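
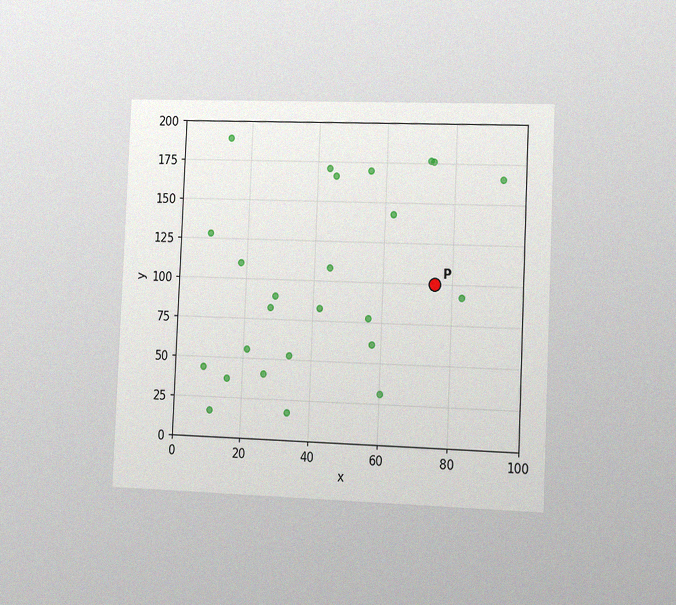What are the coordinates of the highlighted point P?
(75, 100)

The chart is tilted about 3° clockwise and viewed slightly from the right, with some photo noise. Following the gridlines from P to each axis, P sits at (75, 100).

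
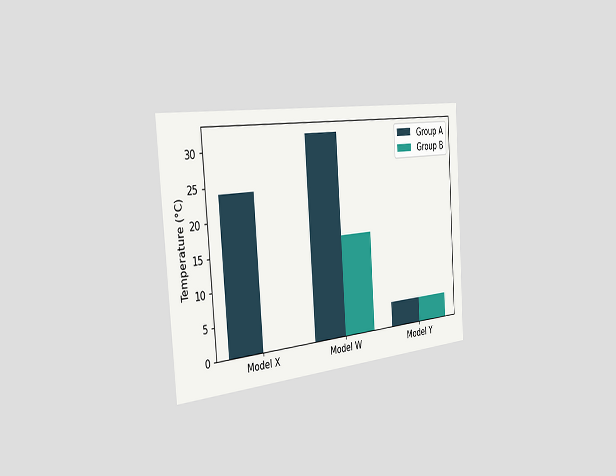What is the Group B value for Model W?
16°C

The chart is tilted about 4° counter-clockwise and viewed slightly from the left. The Group B bar at Model W reaches 16°C on the y-axis.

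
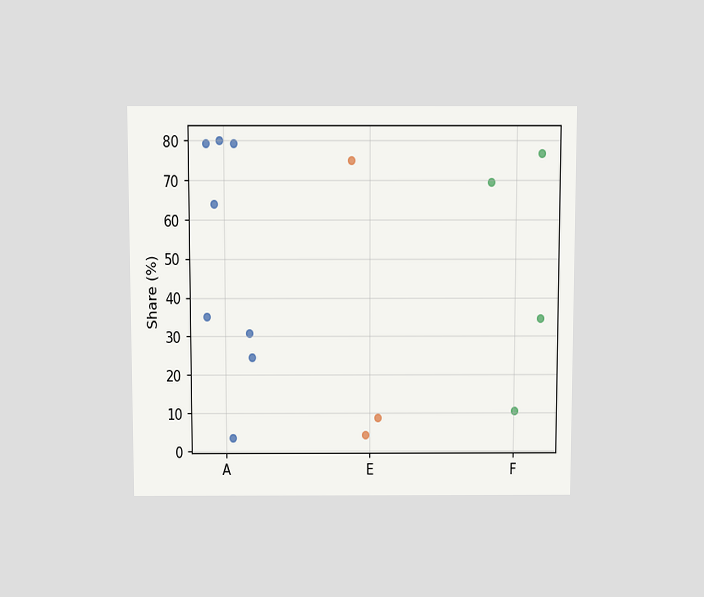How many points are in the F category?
4

The chart is viewed slightly from above. Counting the markers in the F column gives 4.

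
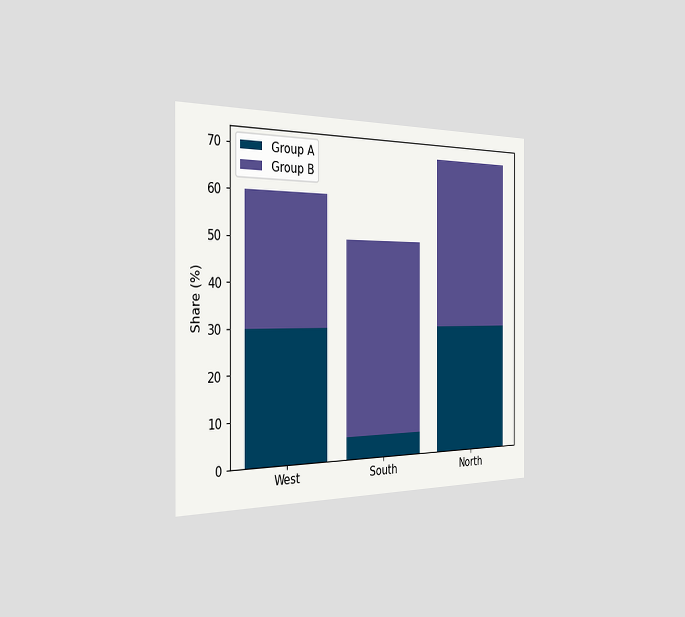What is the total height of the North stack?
The chart is viewed slightly from the left. The North stack's top reaches 70% on the y-axis.

70%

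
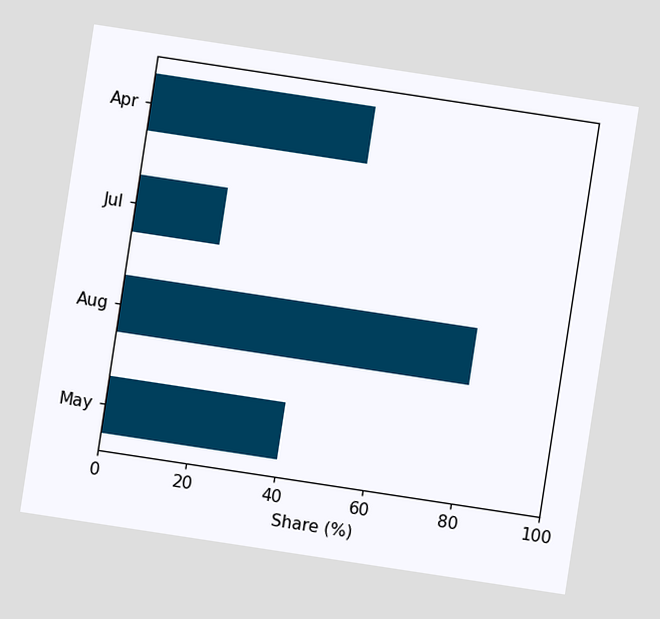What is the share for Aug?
80%

The chart is tilted about 9° clockwise. Reading along the chart's x-axis, the Aug bar reaches 80%.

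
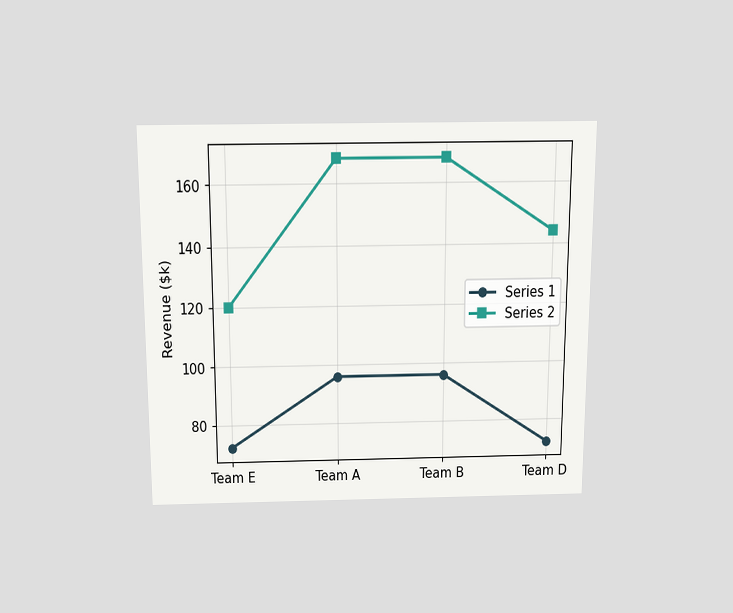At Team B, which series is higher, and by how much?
The chart is viewed slightly from above. At Team B, Series 2 sits above the other line by $72k.

Series 2, by $72k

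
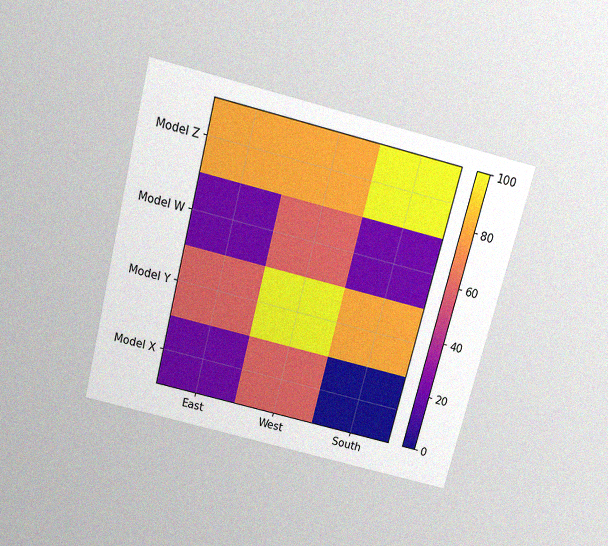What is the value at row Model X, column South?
The chart is tilted about 14° clockwise and viewed slightly from above, with some photo noise. Matching cell (Model X, South) against the colorbar gives 0.

0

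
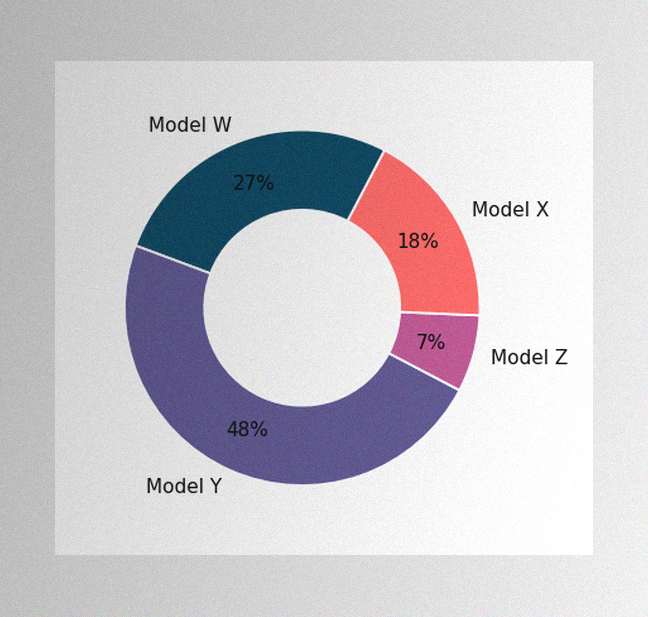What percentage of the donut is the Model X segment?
18%

The image has some photo noise and uneven lighting. The Model X segment takes up 18% of the ring.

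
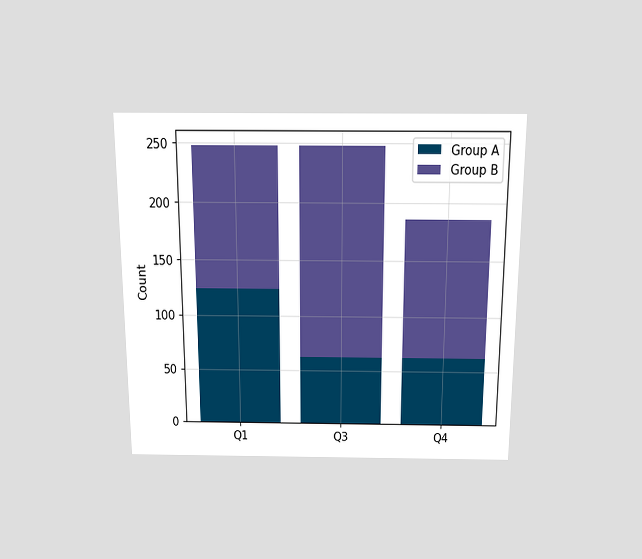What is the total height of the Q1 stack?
248

The chart is viewed slightly from above. The Q1 stack's top reaches 248 on the y-axis.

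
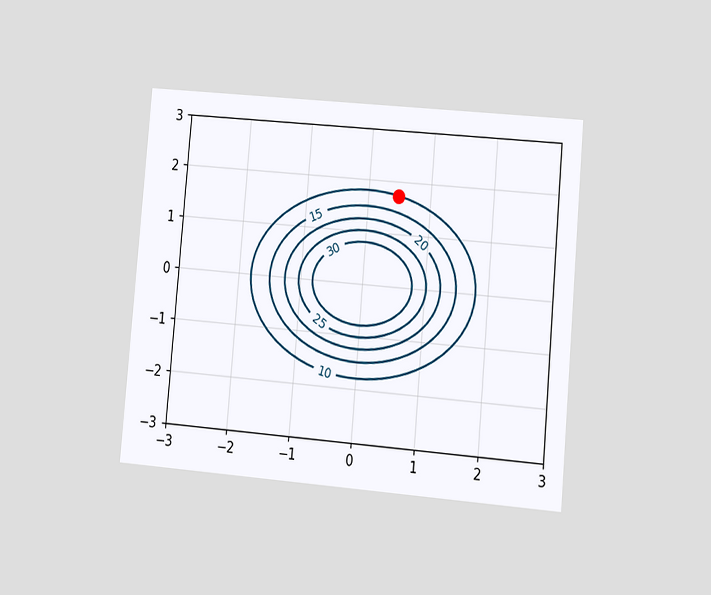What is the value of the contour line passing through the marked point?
The chart is tilted about 5° clockwise and viewed at a slight angle. The marked point sits on the contour labelled 10.

10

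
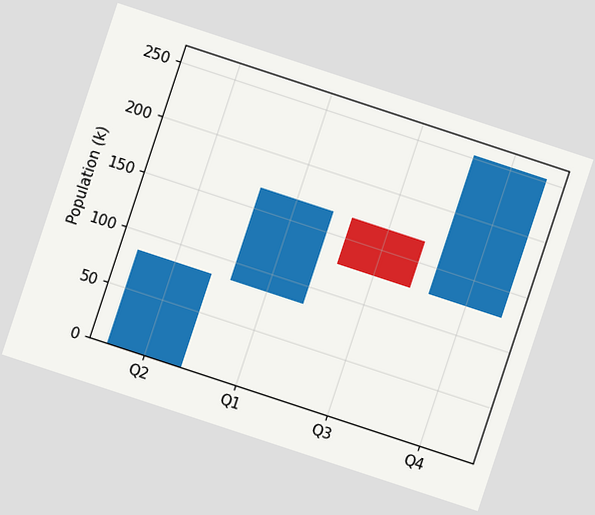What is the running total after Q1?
The chart is tilted about 18° clockwise. After Q1 the running total reaches 168k.

168k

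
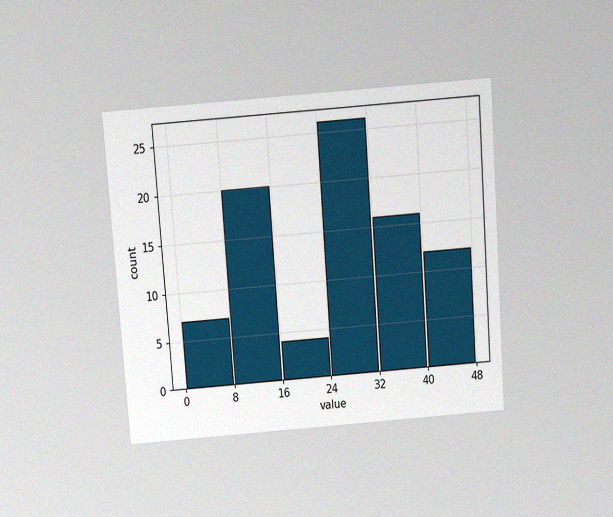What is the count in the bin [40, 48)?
The chart is tilted about 4° counter-clockwise and viewed slightly from above, with some photo noise. The [40, 48) bin has height 12.

12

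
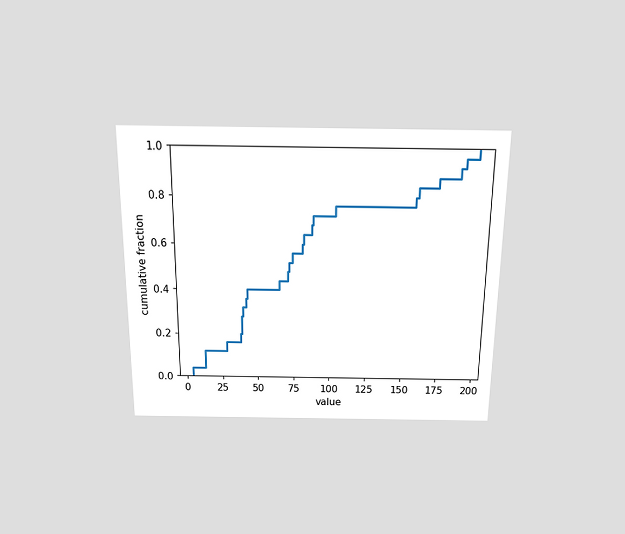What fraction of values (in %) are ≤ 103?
The chart is viewed slightly from above. At x=103 the ECDF step is at 76%.

76%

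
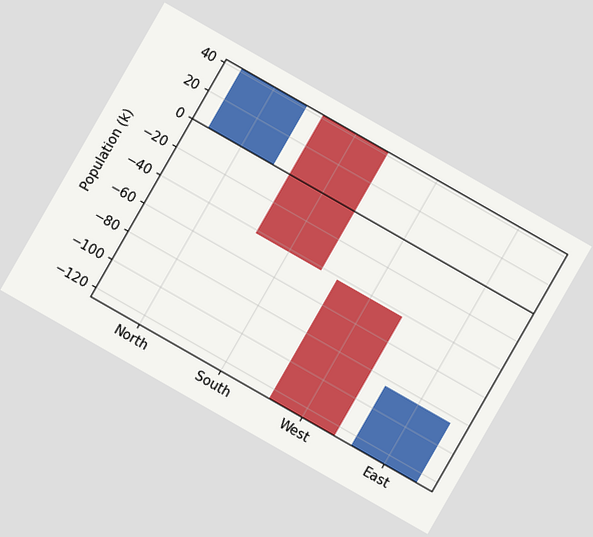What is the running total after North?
The chart is tilted about 30° clockwise. After North the running total reaches 42k.

42k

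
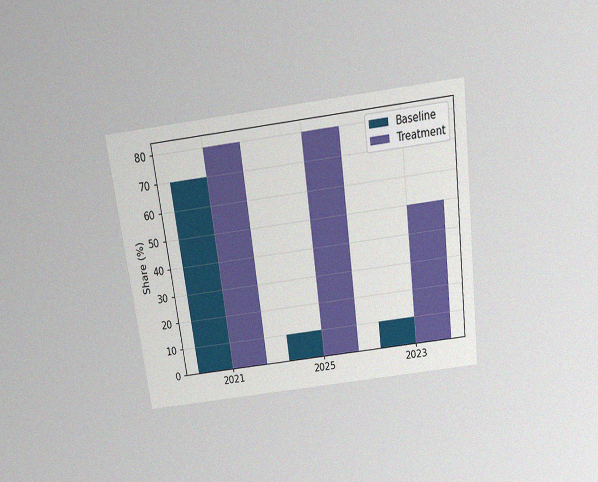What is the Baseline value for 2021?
70%

The chart is tilted about 7° counter-clockwise and viewed slightly from above, with some photo noise. The Baseline bar at 2021 reaches 70% on the y-axis.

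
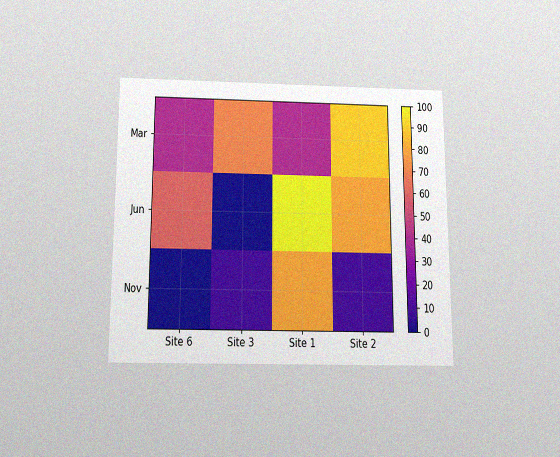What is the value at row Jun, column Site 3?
The chart is viewed slightly from below, with some photo noise. Matching cell (Jun, Site 3) against the colorbar gives 0.

0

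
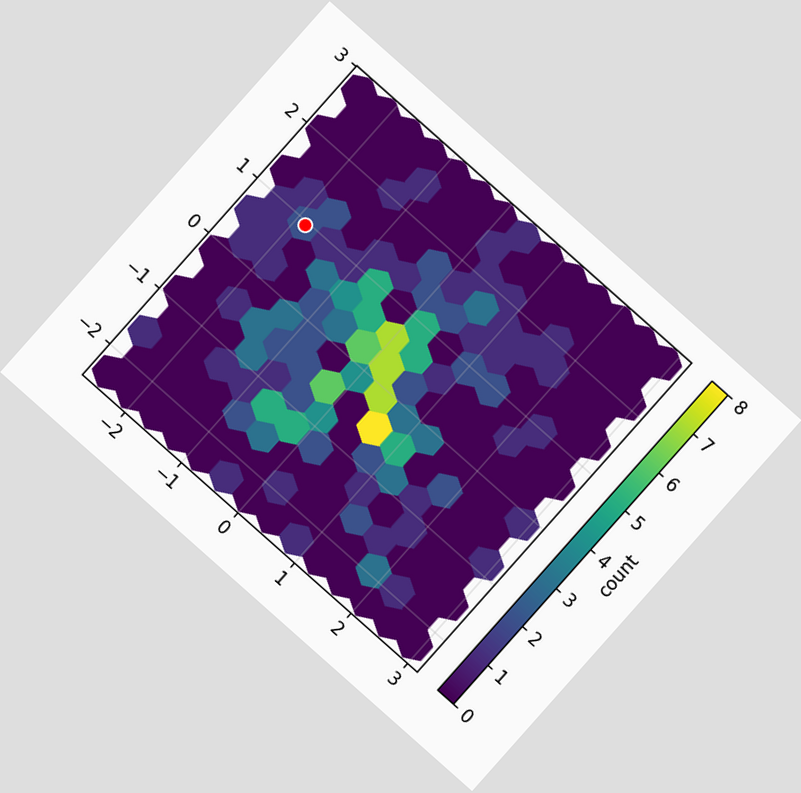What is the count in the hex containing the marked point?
2

The chart is tilted about 42° clockwise. The marked hex reads 2 on the colorbar.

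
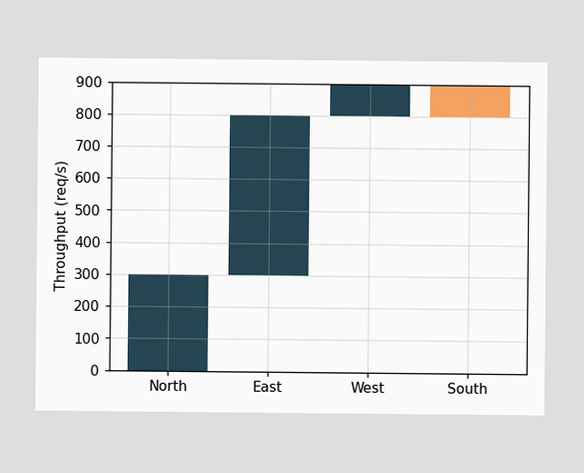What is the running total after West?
900req/s

After West the running total reaches 900req/s.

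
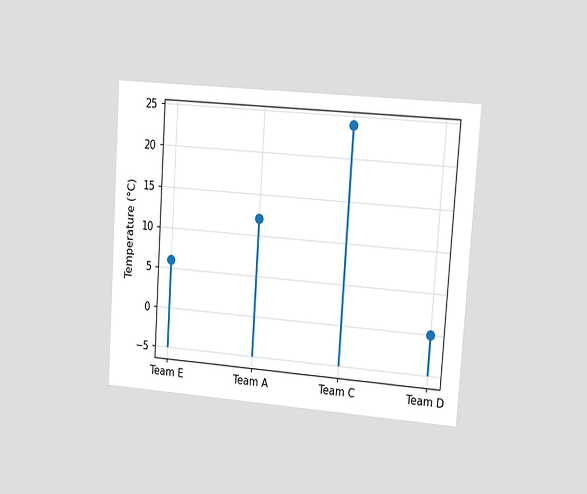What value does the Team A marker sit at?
The chart is tilted about 4° clockwise and viewed at a slight angle. The Team A marker sits at 12°C.

12°C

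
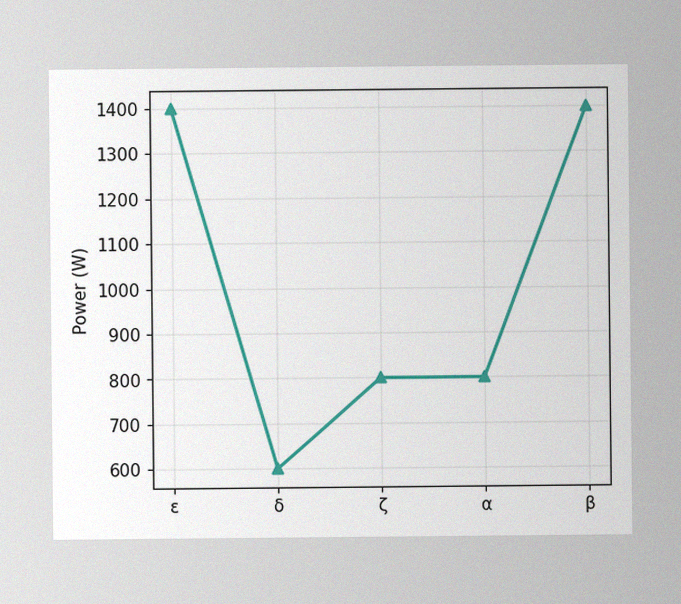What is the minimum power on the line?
The image has some photo noise and uneven lighting. The lowest point is at δ, and reading across to the y-axis gives 600W.

600W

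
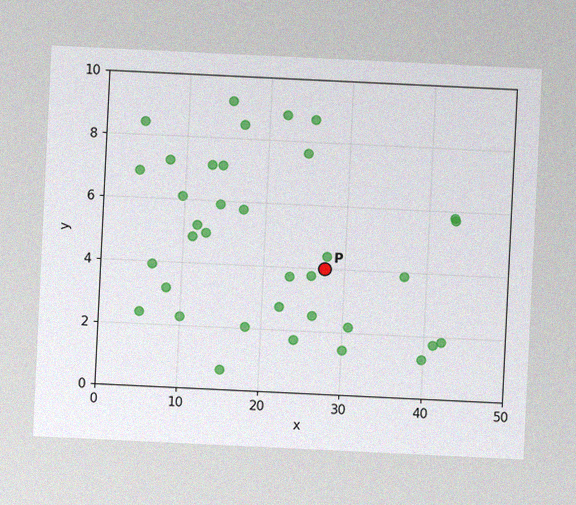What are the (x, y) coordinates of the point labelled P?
(27.5, 4)

The chart is tilted about 3° clockwise, with some photo noise. Following the gridlines from P to each axis, P sits at (27.5, 4).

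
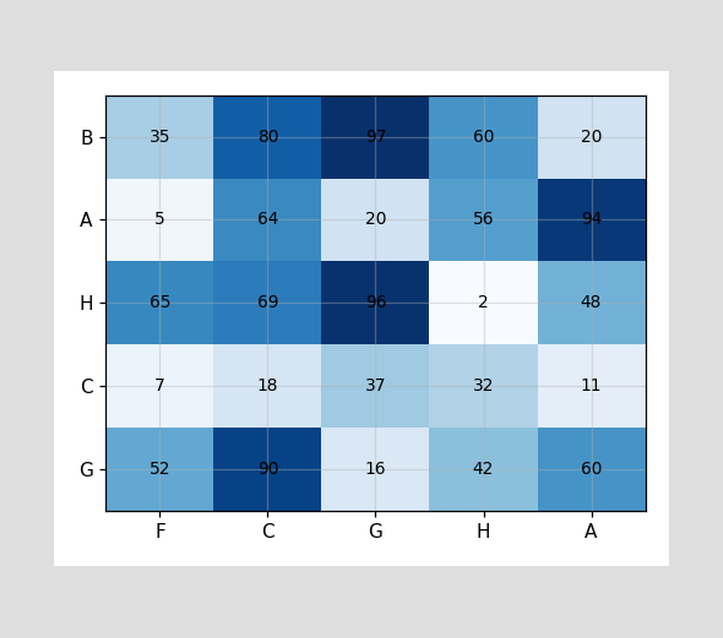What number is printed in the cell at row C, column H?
The (C, H) cell reads 32.

32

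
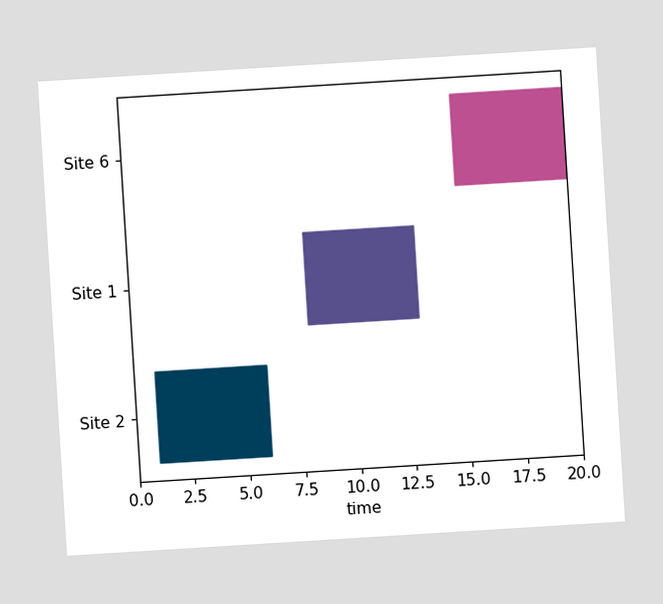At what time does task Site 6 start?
15

The chart is tilted about 4° counter-clockwise. The Site 6 bar begins at t=15.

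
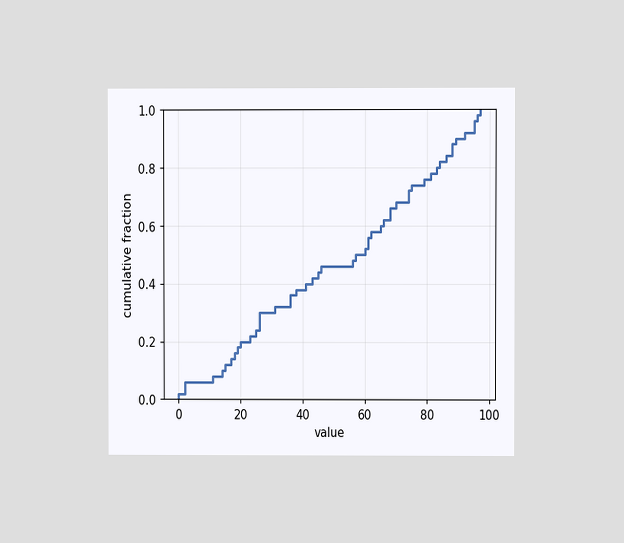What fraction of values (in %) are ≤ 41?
40%

The chart is viewed at a slight angle. At x=41 the ECDF step is at 40%.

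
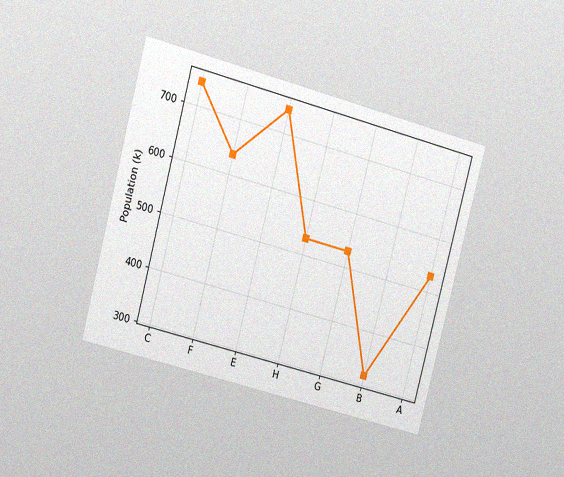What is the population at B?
The chart is tilted about 15° clockwise and viewed at a slight angle, with some photo noise. At B, the line is at 318k.

318k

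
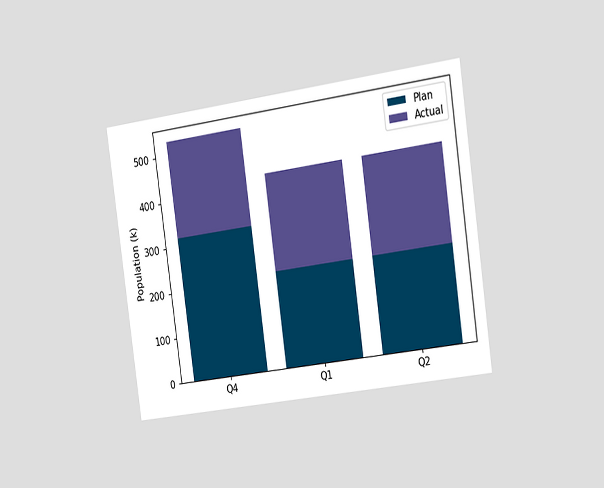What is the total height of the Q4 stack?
530k

The chart is tilted about 8° counter-clockwise and viewed slightly from the right. The Q4 stack's top reaches 530k on the y-axis.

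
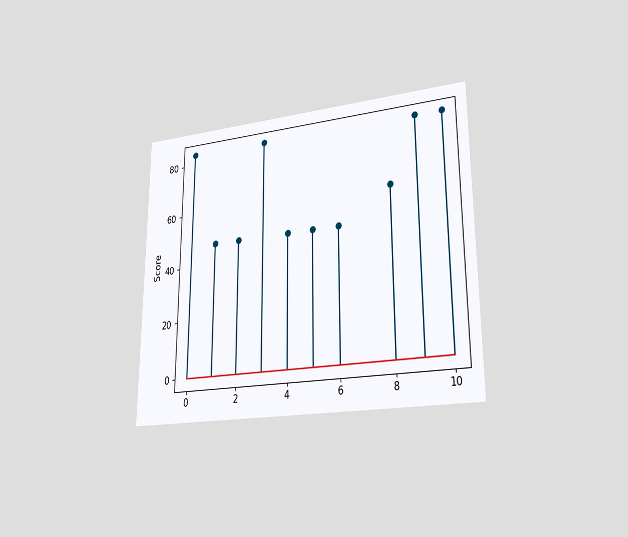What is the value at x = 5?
The chart is viewed at a slight angle. The stem at x=5 reaches 48.

48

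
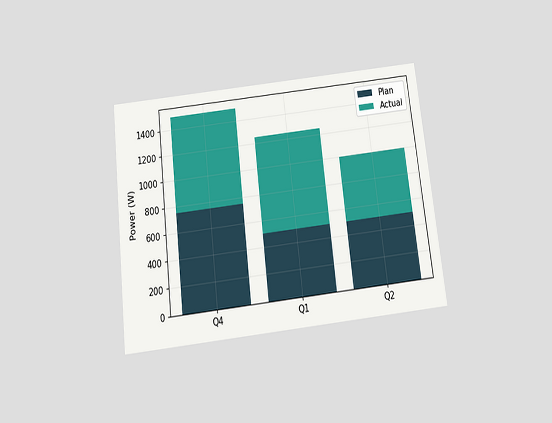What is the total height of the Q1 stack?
1250W

The chart is tilted about 7° counter-clockwise and viewed slightly from below. The Q1 stack's top reaches 1250W on the y-axis.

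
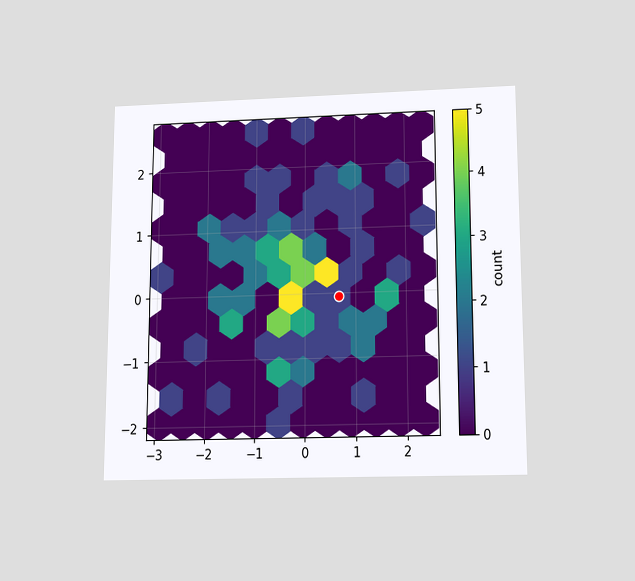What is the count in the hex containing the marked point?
The chart is viewed slightly from below. The marked hex reads 1 on the colorbar.

1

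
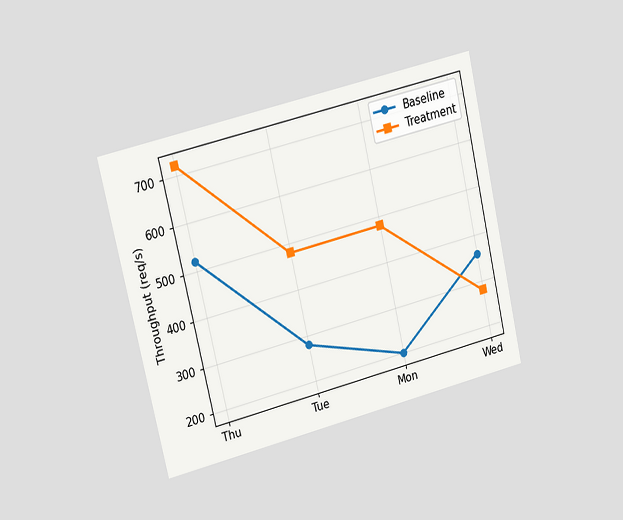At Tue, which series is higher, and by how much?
The chart is tilted about 13° counter-clockwise and viewed slightly from the left. At Tue, Treatment sits above the other line by 200req/s.

Treatment, by 200req/s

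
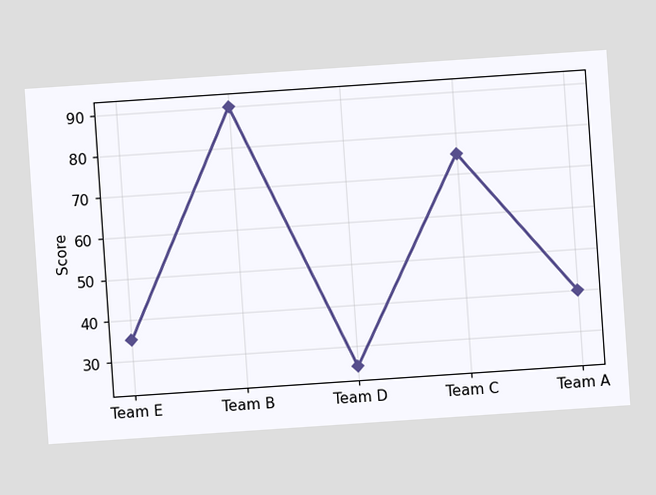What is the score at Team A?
The chart is tilted about 4° counter-clockwise. At Team A, the line is at 40.

40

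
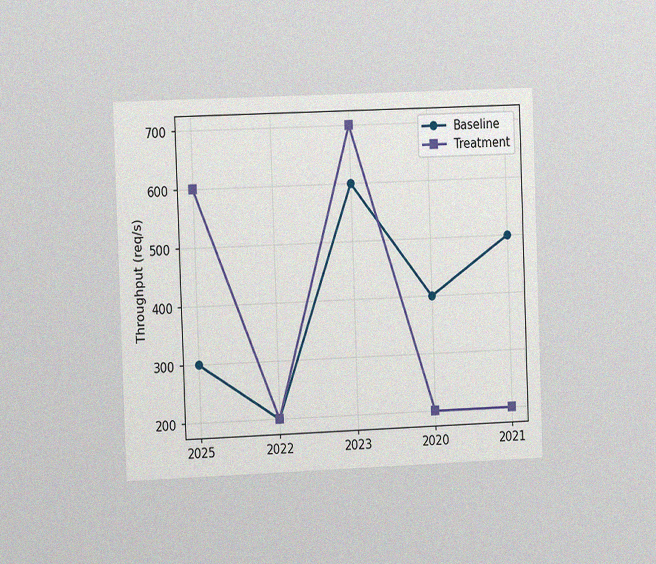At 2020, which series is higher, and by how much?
Baseline, by 200req/s

The chart is tilted about 2° counter-clockwise and viewed slightly from the left, with some photo noise. At 2020, Baseline sits above the other line by 200req/s.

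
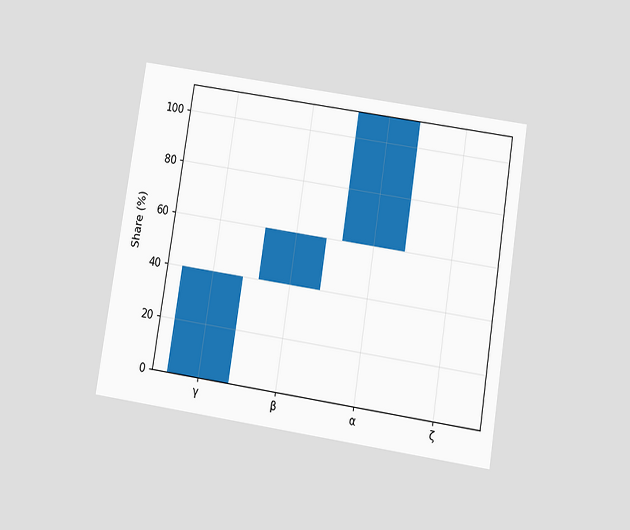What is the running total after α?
110%

The chart is tilted about 9° clockwise and viewed slightly from below. After α the running total reaches 110%.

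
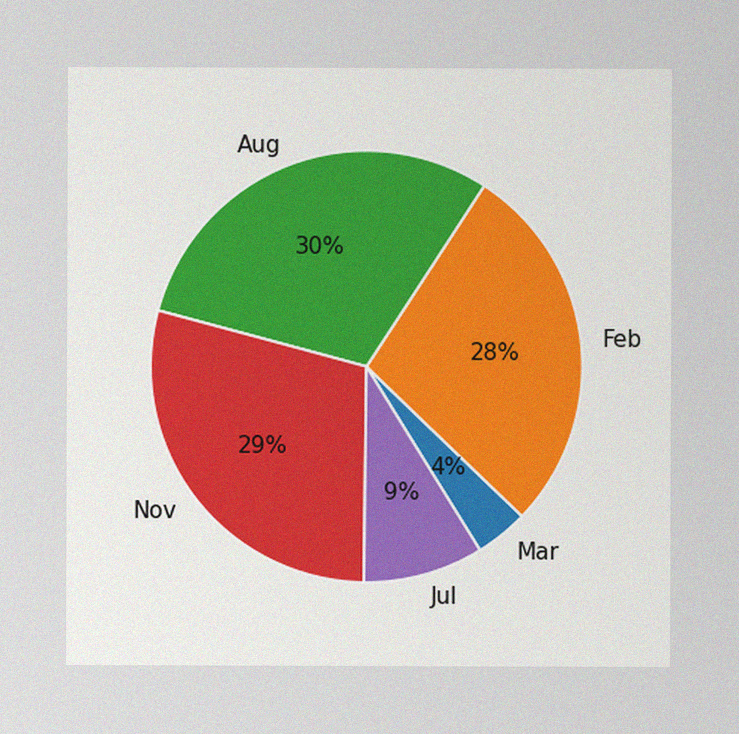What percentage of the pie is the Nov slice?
29%

The image has some photo noise and uneven lighting. The Nov slice takes up 29% of the pie.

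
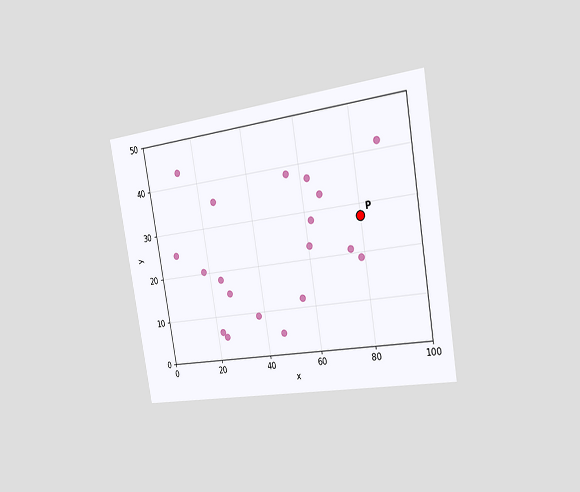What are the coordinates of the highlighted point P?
(80, 27.5)

The chart is tilted about 9° counter-clockwise and viewed slightly from the right. Following the gridlines from P to each axis, P sits at (80, 27.5).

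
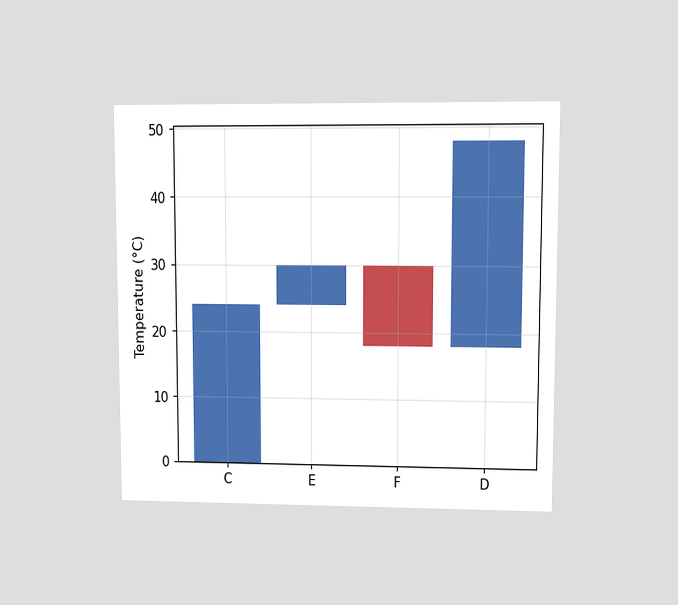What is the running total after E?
30°C

The chart is viewed at a slight angle. After E the running total reaches 30°C.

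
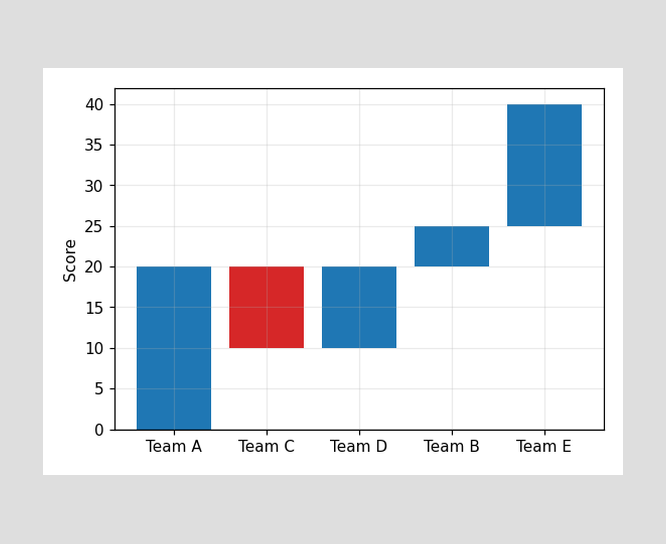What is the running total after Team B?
After Team B the running total reaches 25.

25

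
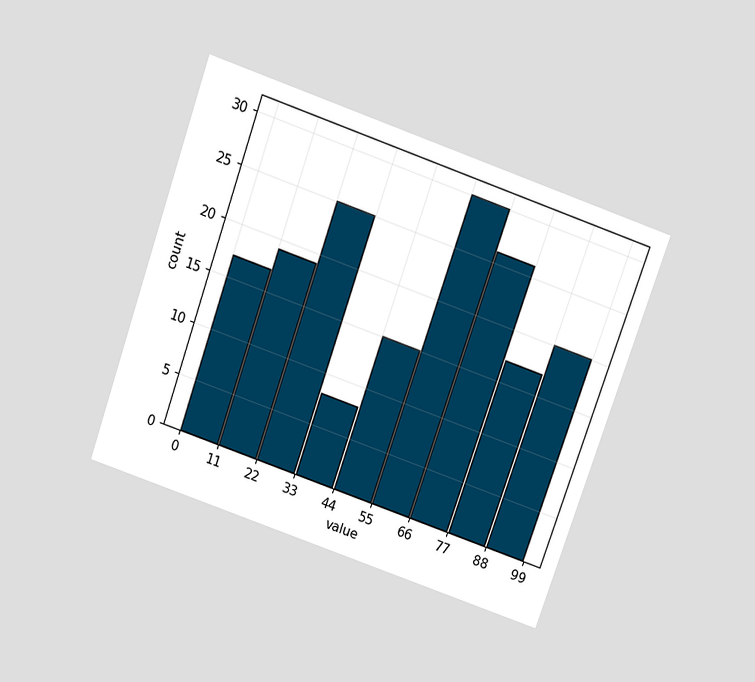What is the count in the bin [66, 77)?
The chart is tilted about 19° clockwise and viewed slightly from above. The [66, 77) bin has height 26.

26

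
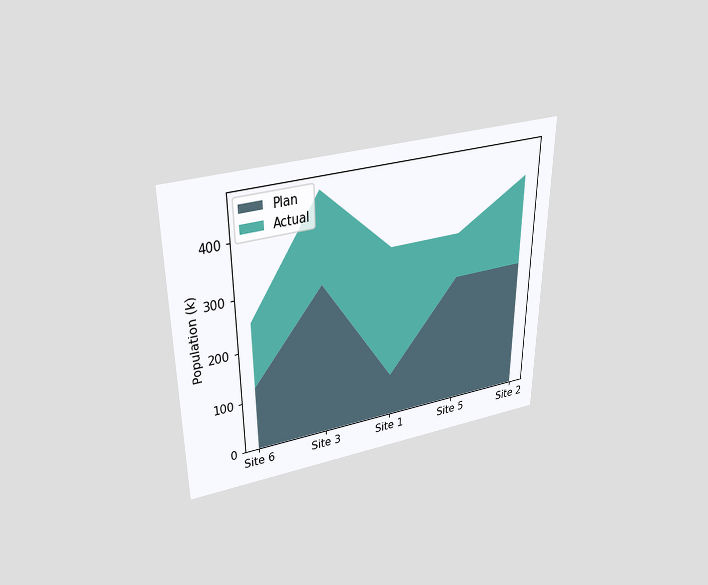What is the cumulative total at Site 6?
The chart is viewed slightly from above. The stacked total at Site 6 reaches 252k.

252k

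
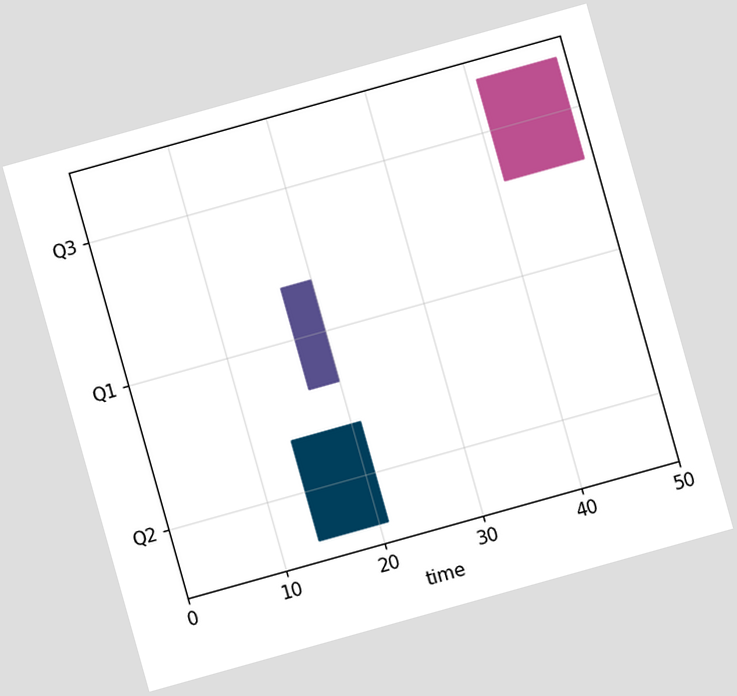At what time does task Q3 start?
41

The chart is tilted about 16° counter-clockwise. The Q3 bar begins at t=41.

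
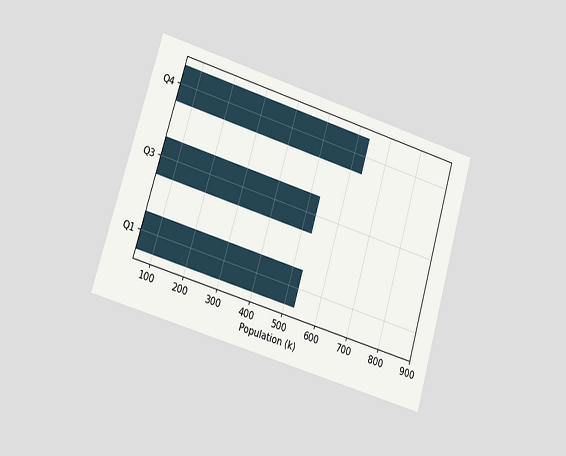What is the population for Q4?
636k

The chart is tilted about 17° clockwise and viewed at a slight angle. Reading along the chart's x-axis, the Q4 bar reaches 636k.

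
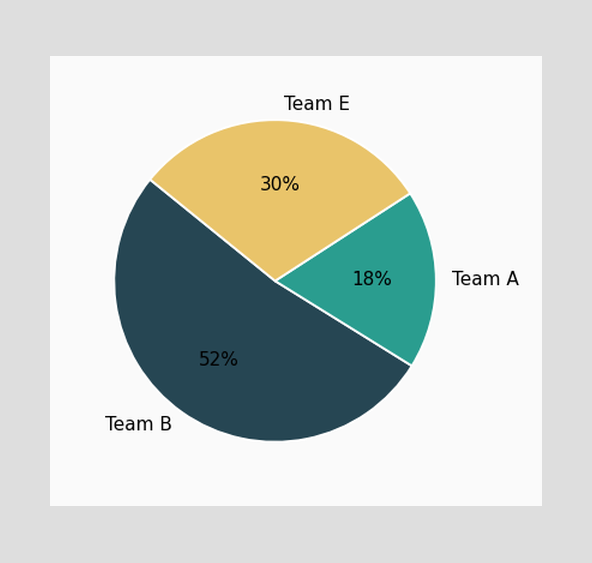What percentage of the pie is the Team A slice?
The Team A slice takes up 18% of the pie.

18%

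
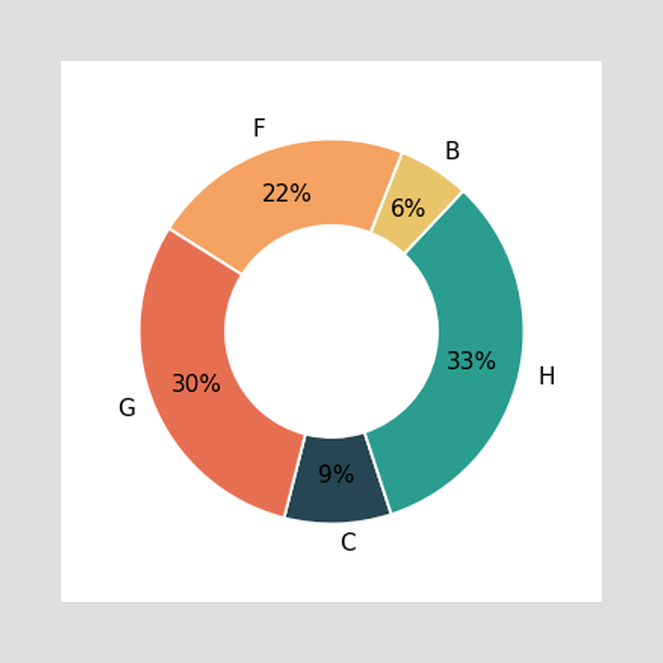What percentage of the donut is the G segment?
30%

The G segment takes up 30% of the ring.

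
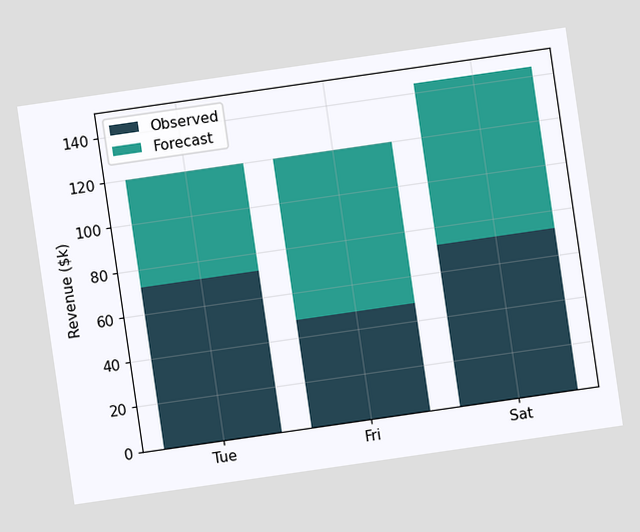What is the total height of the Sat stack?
$144k

The chart is tilted about 8° counter-clockwise. The Sat stack's top reaches $144k on the y-axis.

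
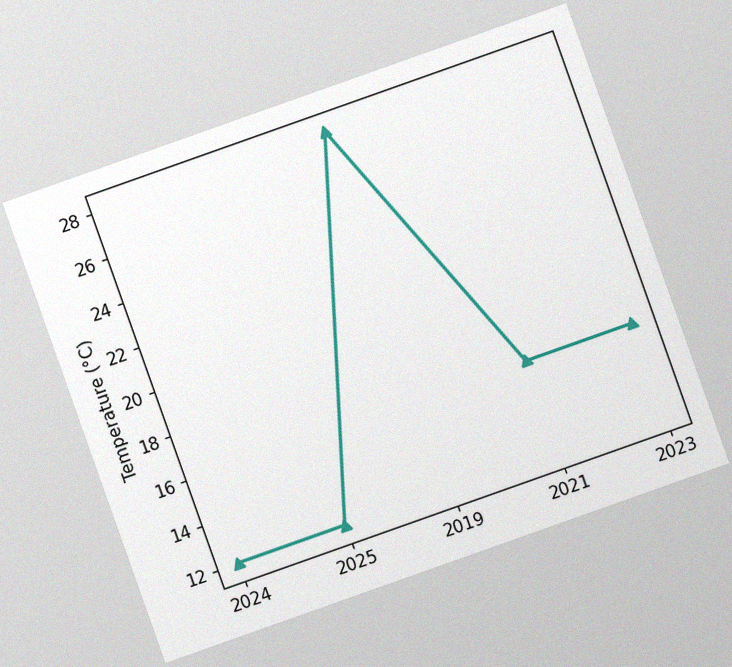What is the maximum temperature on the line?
28°C

The chart is tilted about 20° counter-clockwise, with some photo noise. The highest point is at 2019, and reading across to the y-axis gives 28°C.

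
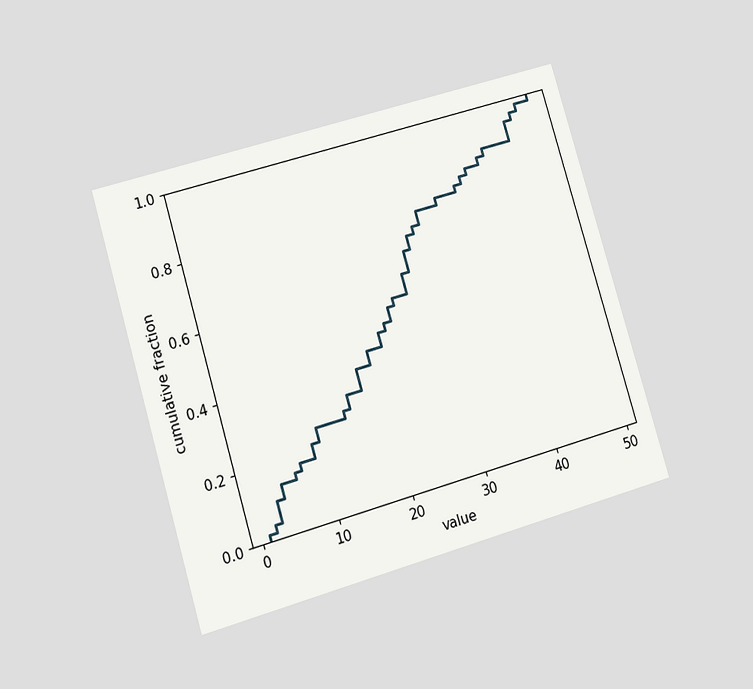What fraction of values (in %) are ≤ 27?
66%

The chart is tilted about 16° counter-clockwise and viewed at a slight angle. At x=27 the ECDF step is at 66%.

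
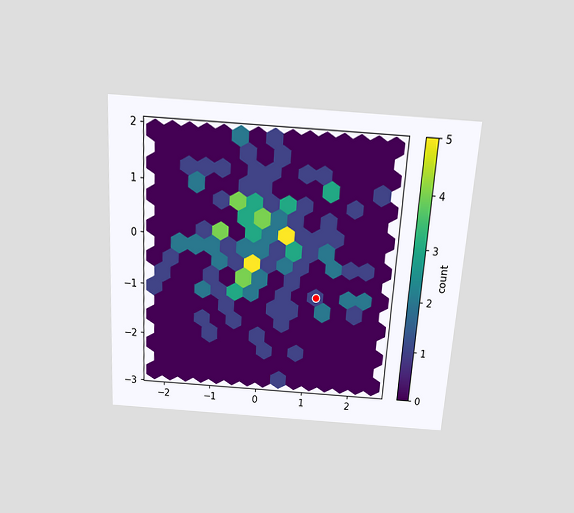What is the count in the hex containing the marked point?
The chart is tilted about 4° clockwise and viewed slightly from above. The marked hex reads 1 on the colorbar.

1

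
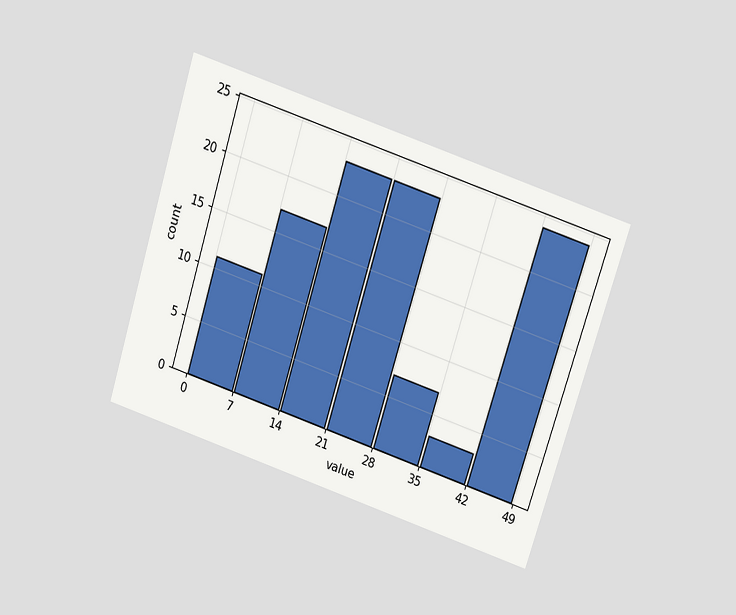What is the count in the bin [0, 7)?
The chart is tilted about 18° clockwise and viewed slightly from above. The [0, 7) bin has height 11.

11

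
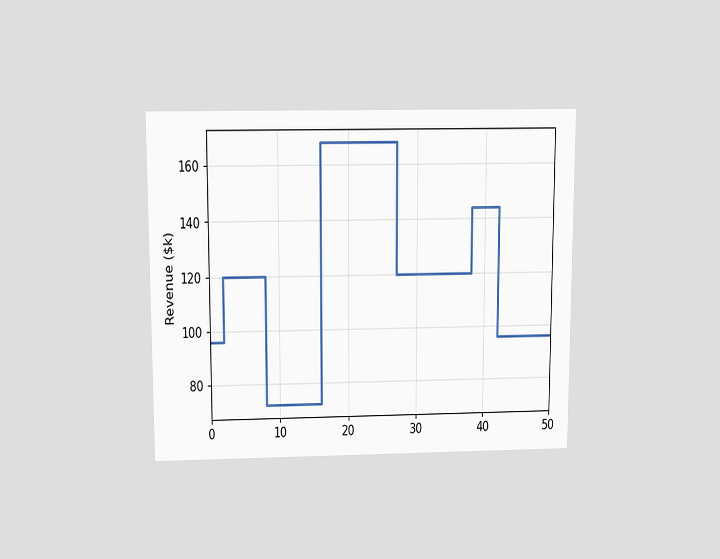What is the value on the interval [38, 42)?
The chart is viewed slightly from above. On [38, 42) the step sits at $144k.

$144k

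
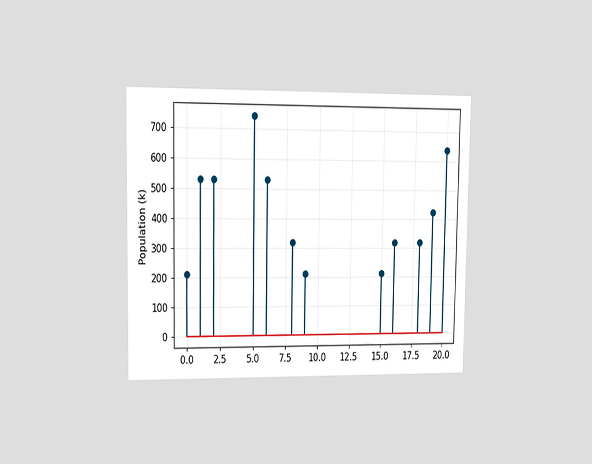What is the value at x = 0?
212k

The chart is viewed slightly from the left. The stem at x=0 reaches 212k.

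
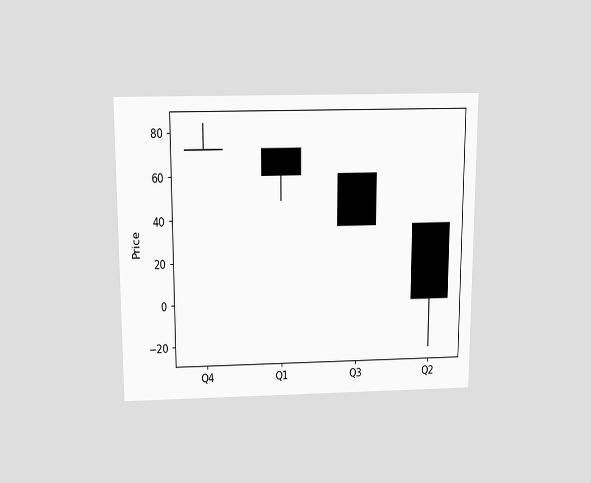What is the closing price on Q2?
0

The chart is viewed slightly from above. The Q2 candle closes at 0.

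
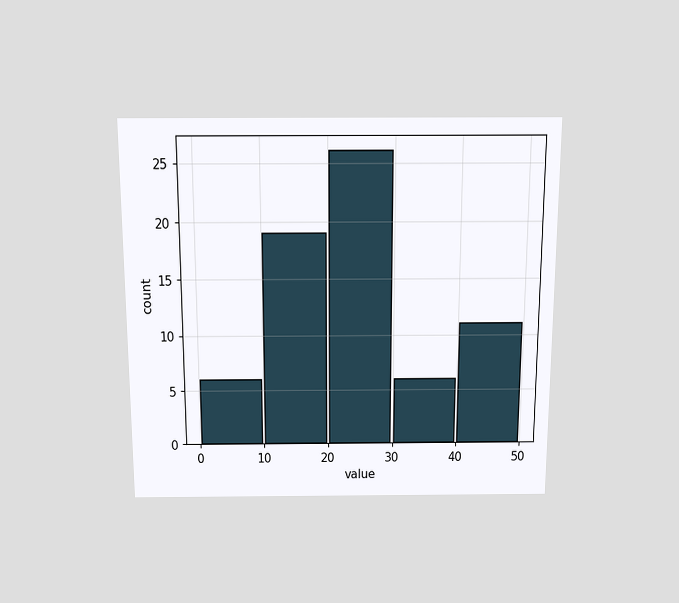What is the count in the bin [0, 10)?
6

The chart is viewed slightly from above. The [0, 10) bin has height 6.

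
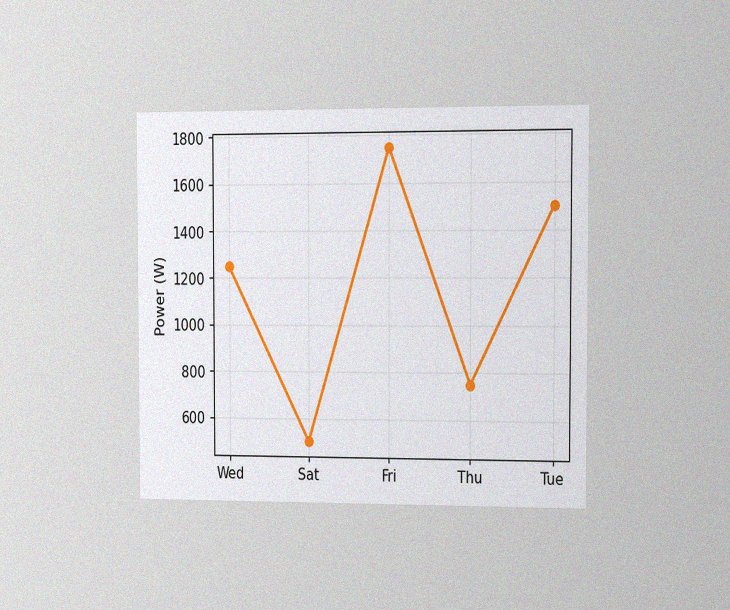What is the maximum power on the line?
1750W

The chart is viewed slightly from the right, with some photo noise. The highest point is at Fri, and reading across to the y-axis gives 1750W.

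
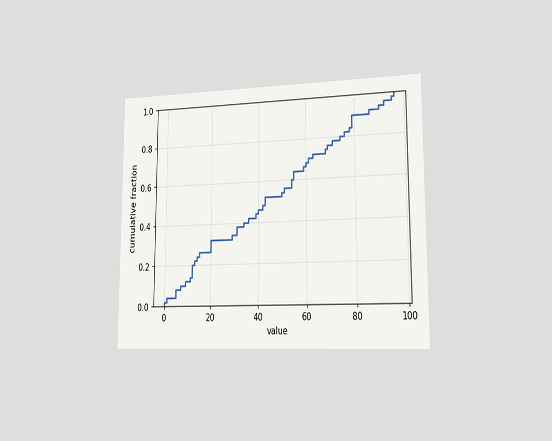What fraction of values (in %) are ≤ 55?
64%

The chart is viewed slightly from the right. At x=55 the ECDF step is at 64%.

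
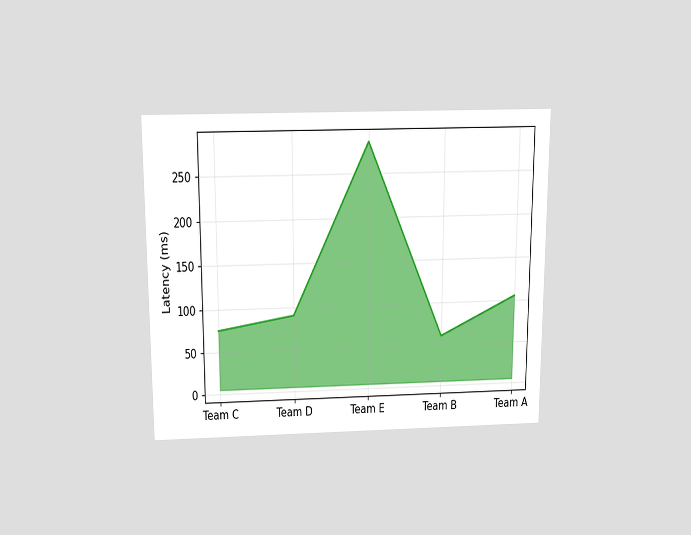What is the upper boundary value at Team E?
The chart is viewed slightly from above. At Team E the upper boundary is at 285ms.

285ms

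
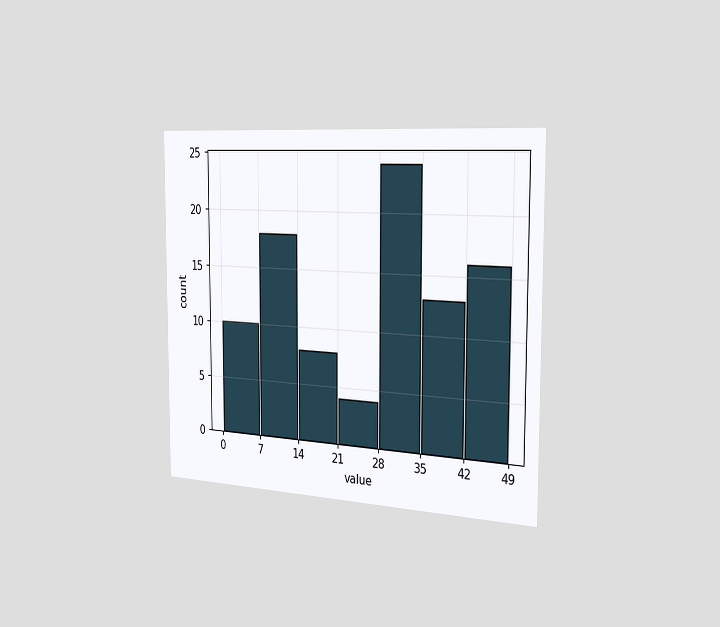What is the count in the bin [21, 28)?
4

The chart is viewed slightly from the right. The [21, 28) bin has height 4.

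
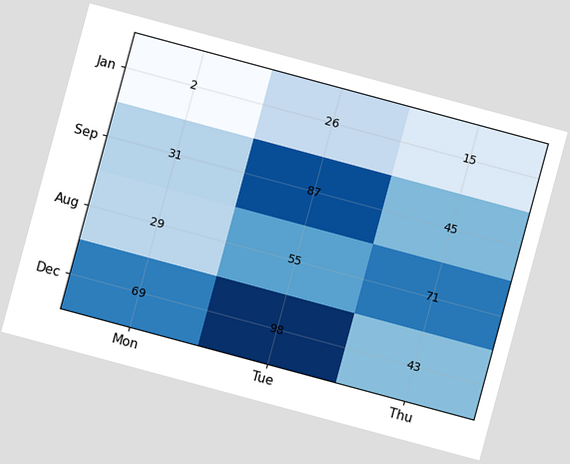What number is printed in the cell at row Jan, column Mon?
The chart is tilted about 15° clockwise. The (Jan, Mon) cell reads 2.

2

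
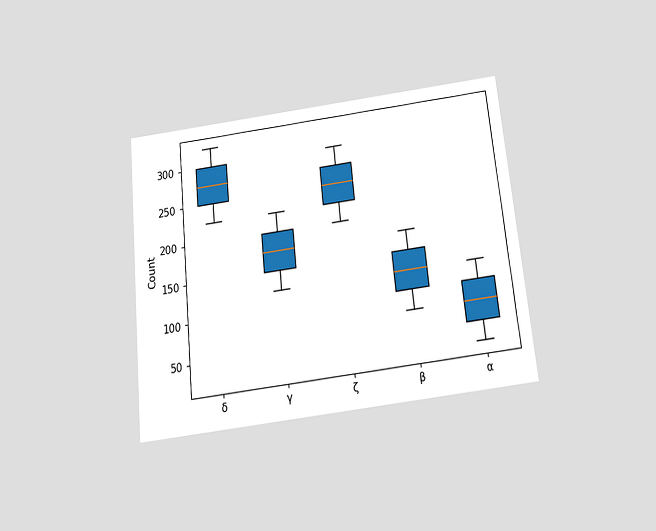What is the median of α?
75

The chart is tilted about 6° counter-clockwise and viewed slightly from below. The median line in the α box sits at 75.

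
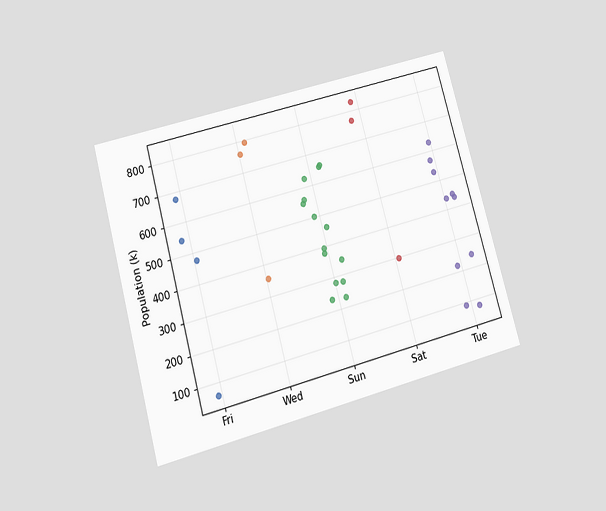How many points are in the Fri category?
The chart is tilted about 15° counter-clockwise and viewed slightly from below. Counting the markers in the Fri column gives 4.

4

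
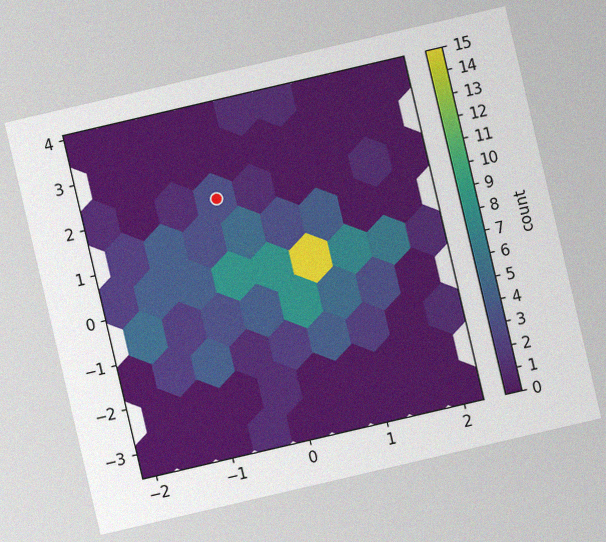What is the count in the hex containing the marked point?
3

The chart is tilted about 13° counter-clockwise, with some photo noise. The marked hex reads 3 on the colorbar.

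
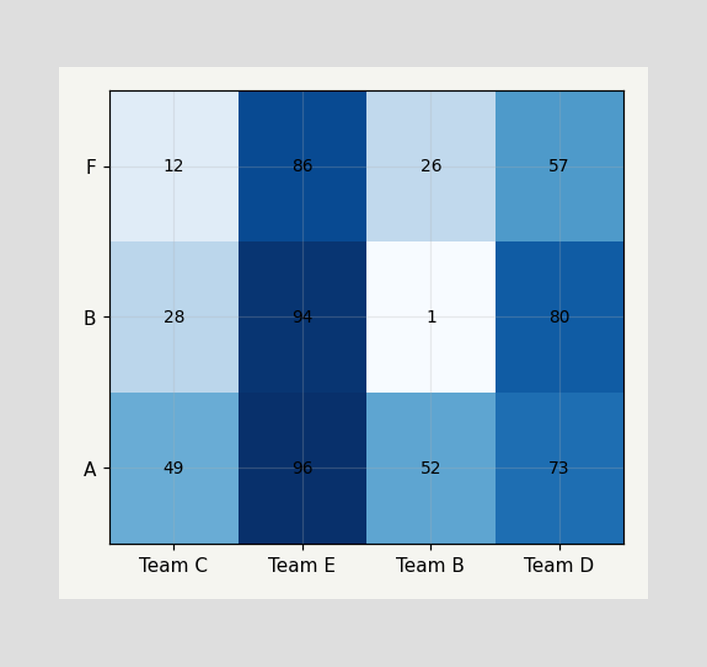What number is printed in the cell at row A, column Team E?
The (A, Team E) cell reads 96.

96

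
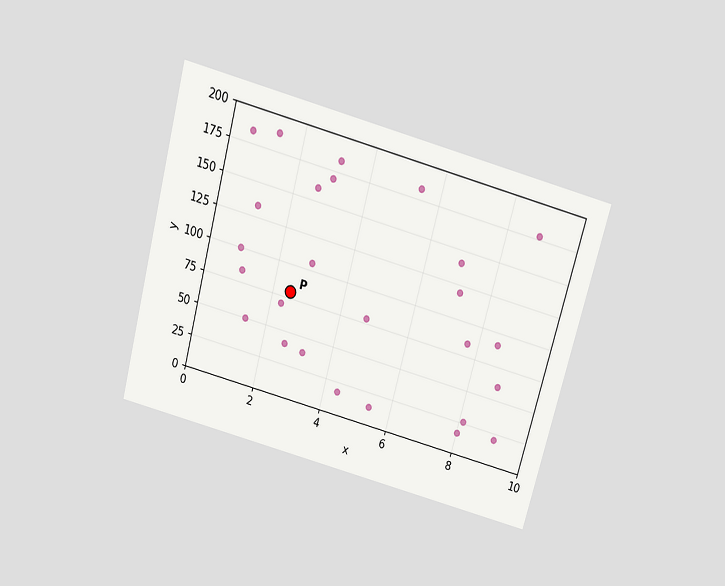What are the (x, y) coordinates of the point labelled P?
The chart is tilted about 15° clockwise and viewed slightly from above. Following the gridlines from P to each axis, P sits at (2.5, 80).

(2.5, 80)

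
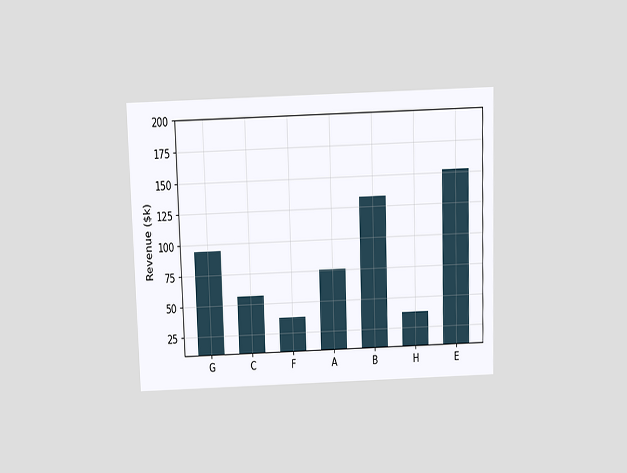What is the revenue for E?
The chart is viewed slightly from above. Reading along the chart's y-axis, the E bar reaches $152k.

$152k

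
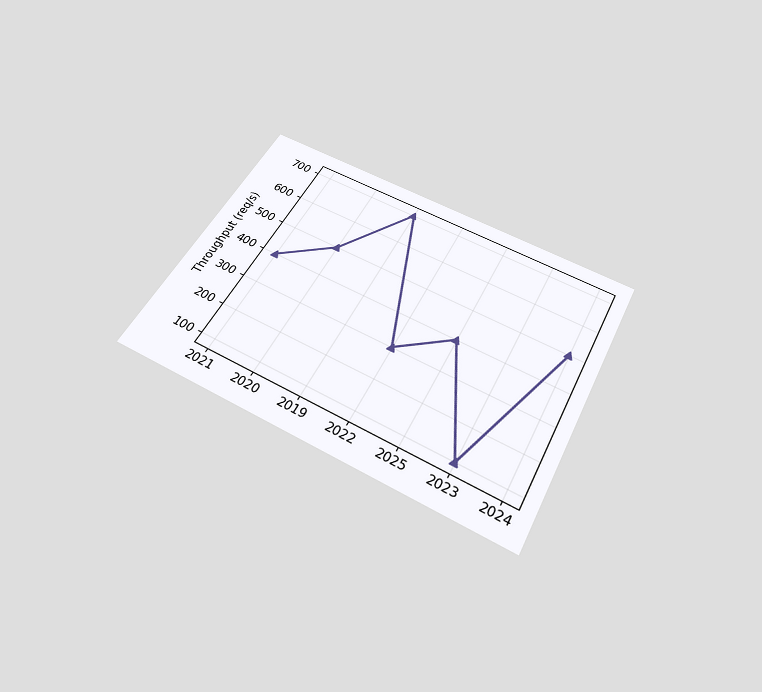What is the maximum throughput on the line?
700req/s

The chart is tilted about 28° clockwise and viewed slightly from below. The highest point is at 2019, and reading across to the y-axis gives 700req/s.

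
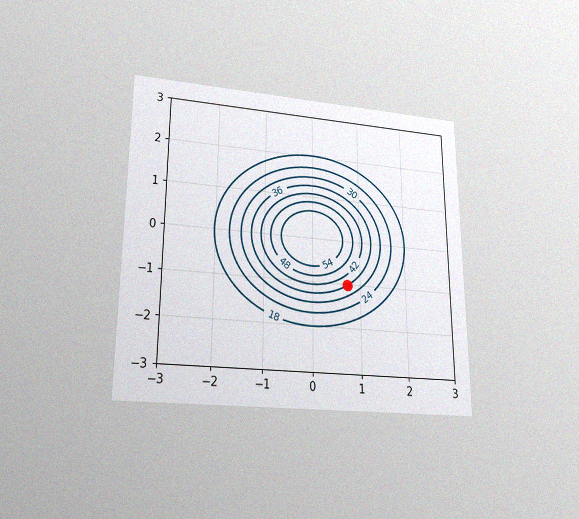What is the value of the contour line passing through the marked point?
The chart is viewed slightly from below, with some photo noise. The marked point sits on the contour labelled 36.

36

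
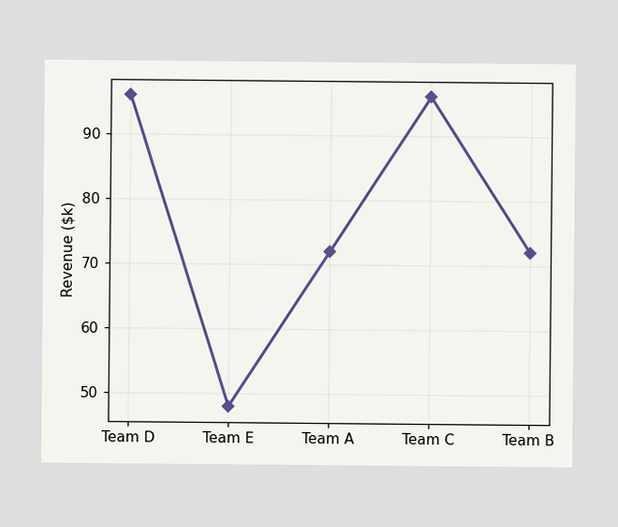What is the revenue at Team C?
$96k

At Team C, the line is at $96k.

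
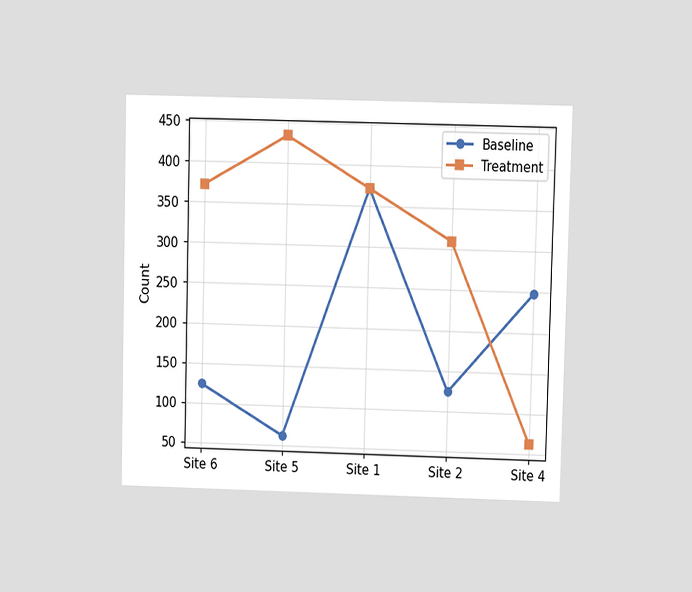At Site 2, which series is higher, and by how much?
The chart is viewed at a slight angle. At Site 2, Treatment sits above the other line by 186.

Treatment, by 186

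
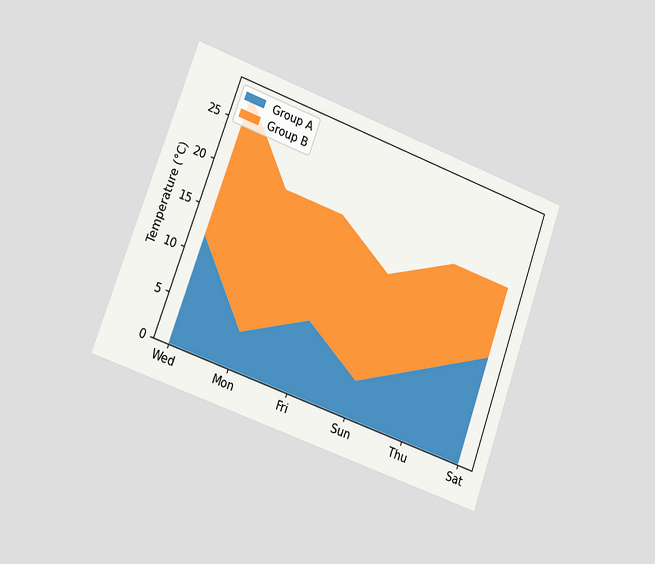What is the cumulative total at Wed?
The chart is tilted about 20° clockwise and viewed at a slight angle. The stacked total at Wed reaches 28°C.

28°C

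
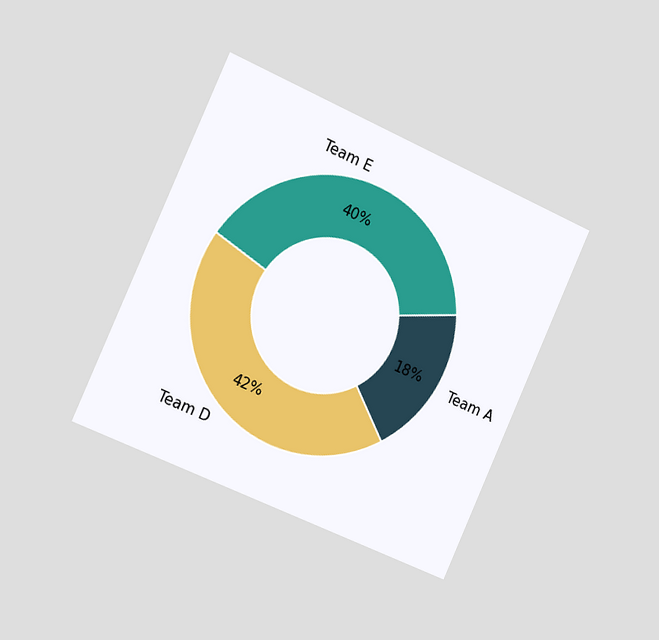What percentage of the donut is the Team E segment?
The chart is tilted about 24° clockwise and viewed slightly from the left. The Team E segment takes up 40% of the ring.

40%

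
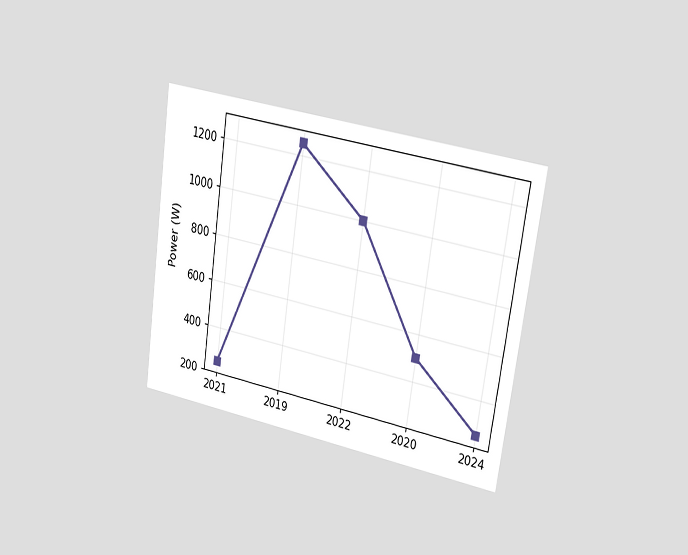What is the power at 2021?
The chart is tilted about 8° clockwise and viewed slightly from the right. At 2021, the line is at 250W.

250W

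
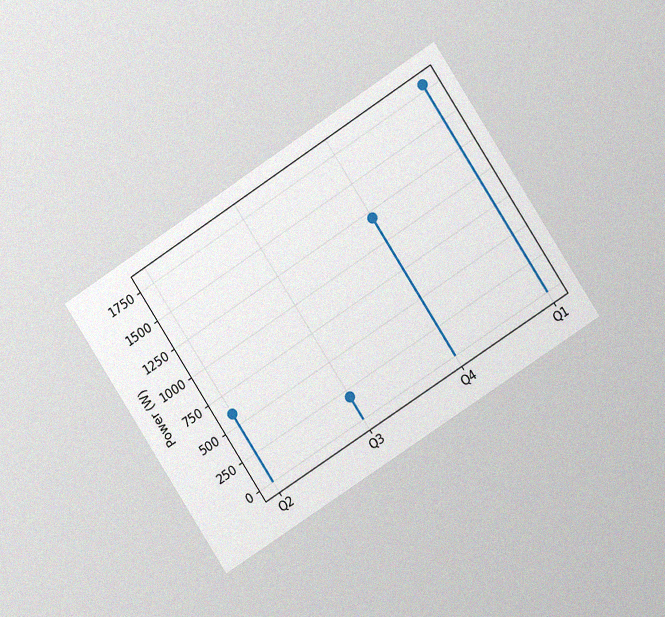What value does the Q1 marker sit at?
1800W

The chart is tilted about 33° counter-clockwise and viewed slightly from the right, with some photo noise. The Q1 marker sits at 1800W.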